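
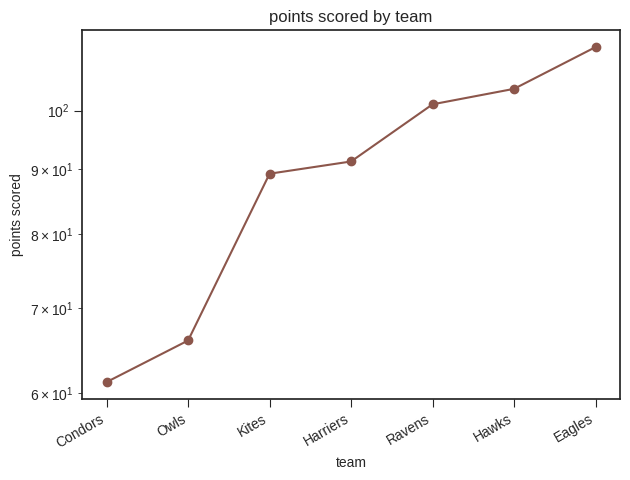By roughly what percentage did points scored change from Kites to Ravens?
≈ +11.1%

Kites ≈ 90, Ravens ≈ 100; (100 − 90) / 90 ≈ +11.1%.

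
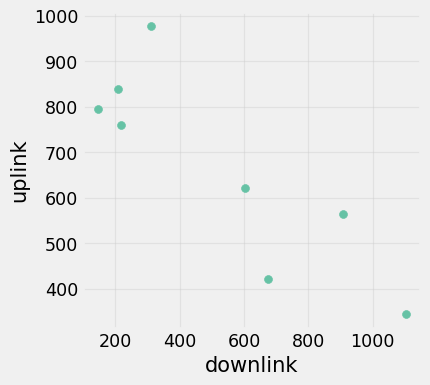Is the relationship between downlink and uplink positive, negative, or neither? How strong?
negative, strong

Points are negatively correlated; strong (|r| ≈ 0.9).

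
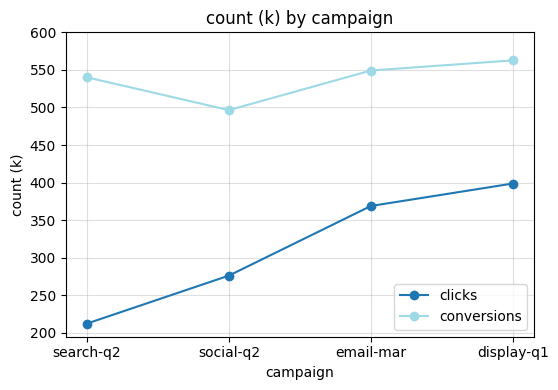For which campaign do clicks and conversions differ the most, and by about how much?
search-q2, ≈ 350 k

search-q2: clicks ≈ 200, conversions ≈ 550 → gap ≈ 350. Next-largest (social-q2) is only ≈ 200.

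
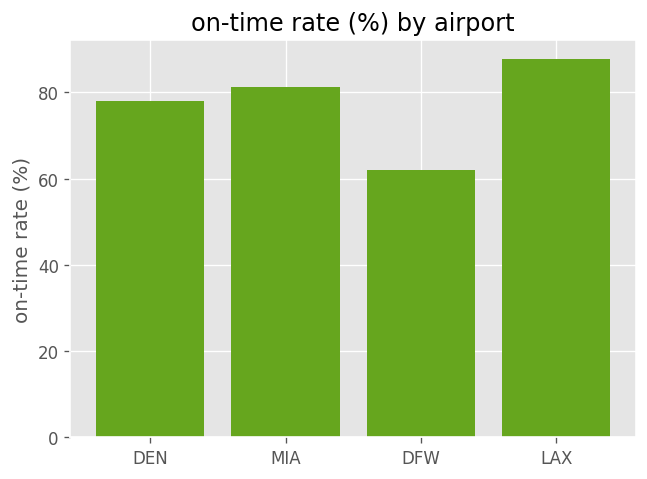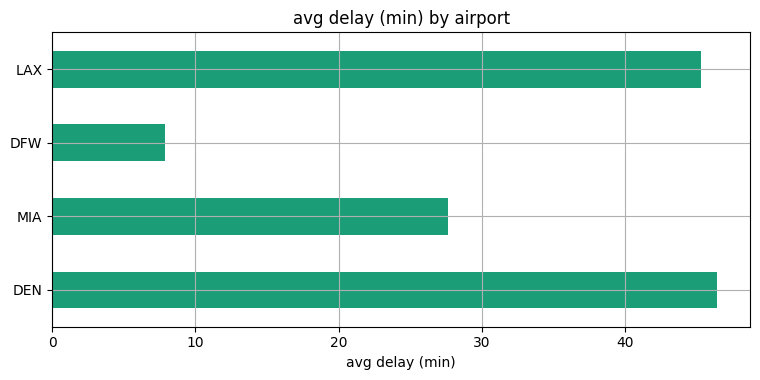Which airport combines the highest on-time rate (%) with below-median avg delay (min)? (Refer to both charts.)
Chart 2 median avg delay (min) ≈ 35; below-median airports: MIA, DFW. Among those, MIA has the highest on-time rate (%) (≈ 80).

MIA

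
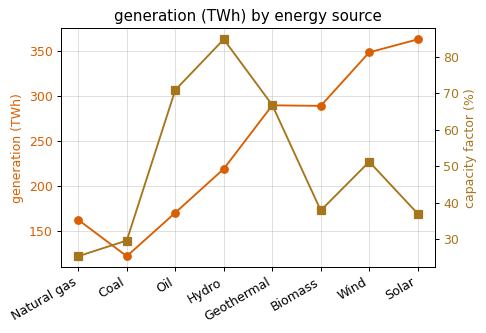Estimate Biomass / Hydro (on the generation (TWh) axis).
≈ 1.33×

Biomass ≈ 300, Hydro ≈ 225; 300/225 ≈ 1.33.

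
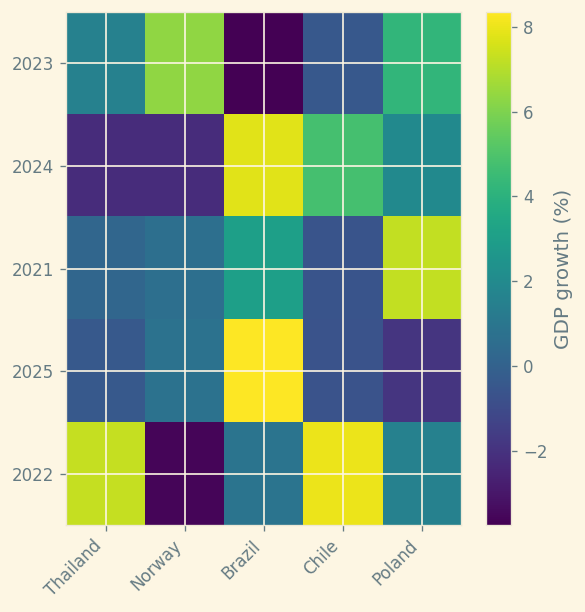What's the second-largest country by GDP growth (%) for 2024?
Top 3 for 2024: Brazil ≈ 8, Chile ≈ 4, Poland ≈ 2.

Chile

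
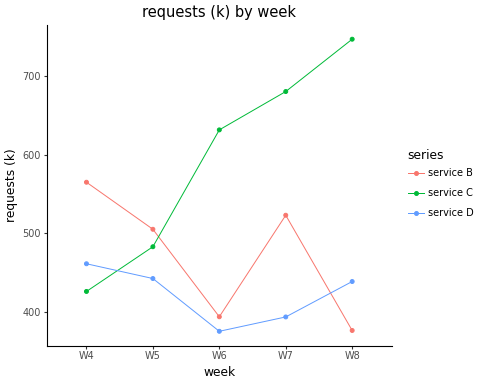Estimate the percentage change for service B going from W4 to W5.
W4 ≈ 550, W5 ≈ 500; (500 − 550) / 550 ≈ -9.1%.

≈ -9.1%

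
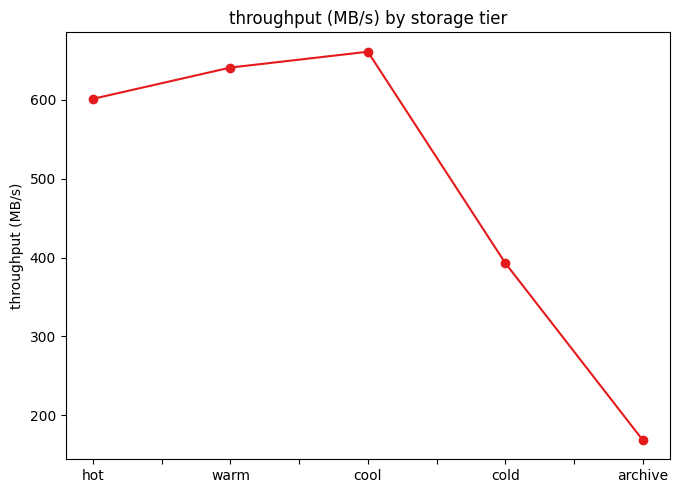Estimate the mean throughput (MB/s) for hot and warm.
(600 + 650) / 2 ≈ 625.

≈ 625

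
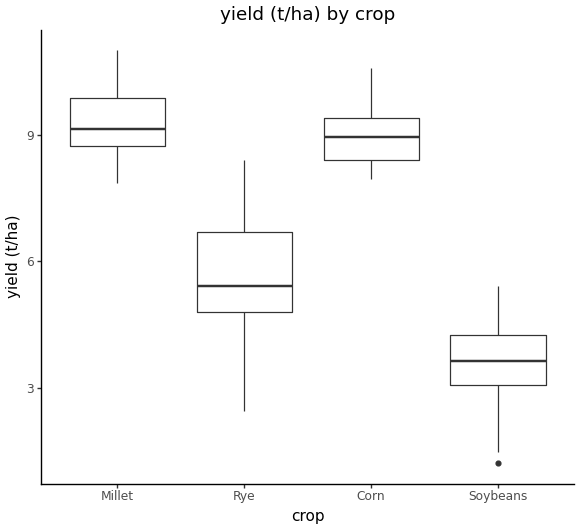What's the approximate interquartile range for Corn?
Q3 ≈ 9.5, Q1 ≈ 8.5; IQR ≈ 1.0.

≈ 1.0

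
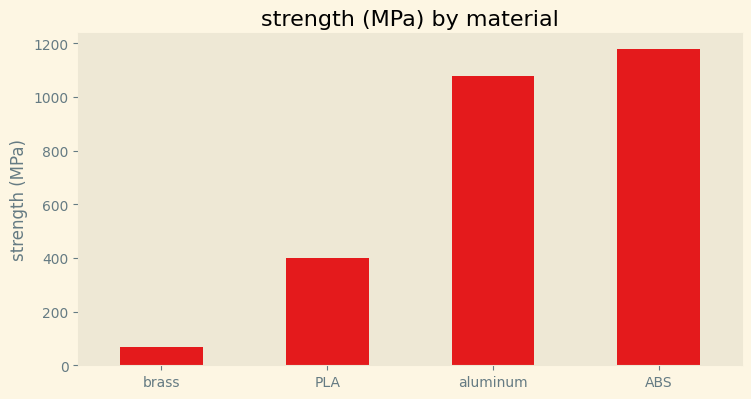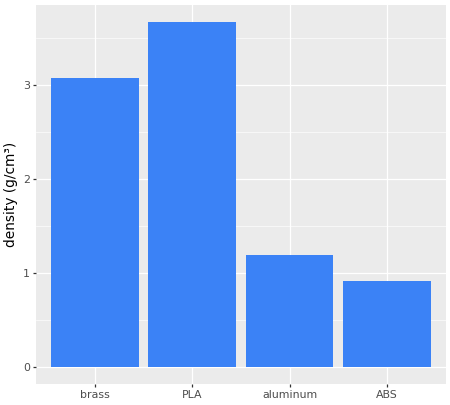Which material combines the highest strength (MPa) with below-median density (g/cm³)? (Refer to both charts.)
Chart 2 median density (g/cm³) ≈ 2; below-median materials: aluminum, ABS. Among those, ABS has the highest strength (MPa) (≈ 1200).

ABS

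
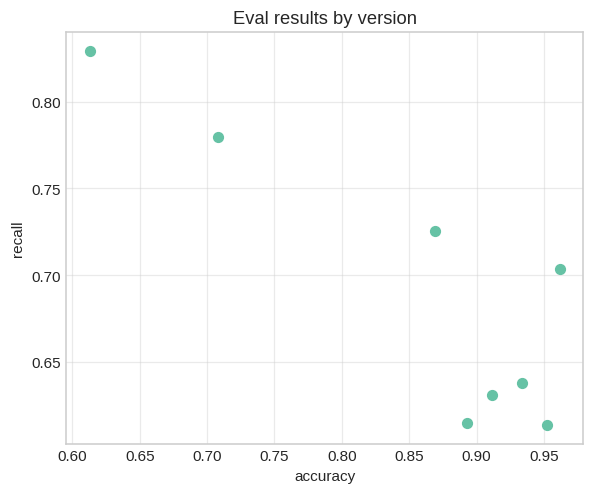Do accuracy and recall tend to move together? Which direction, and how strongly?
Points are negatively correlated; strong (|r| ≈ 0.9).

negative, strong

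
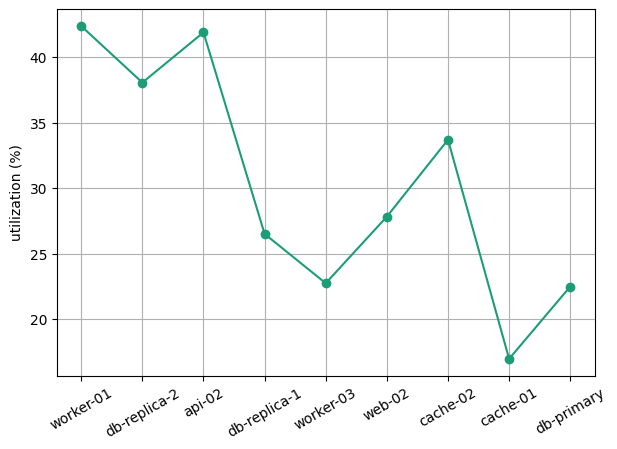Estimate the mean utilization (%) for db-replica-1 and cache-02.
(25 + 35) / 2 ≈ 30.

≈ 30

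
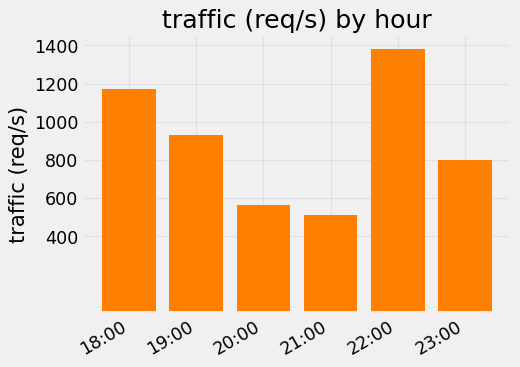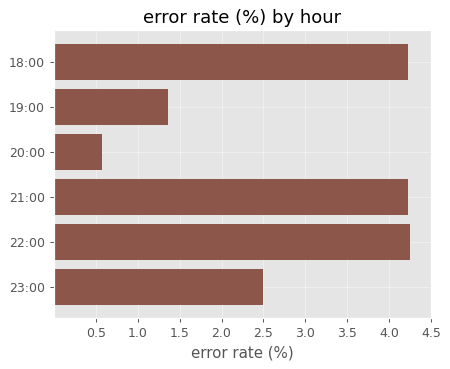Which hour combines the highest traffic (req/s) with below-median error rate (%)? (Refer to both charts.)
Chart 2 median error rate (%) ≈ 3.5; below-median hours: 19:00, 20:00, 23:00. Among those, 19:00 has the highest traffic (req/s) (≈ 1000).

19:00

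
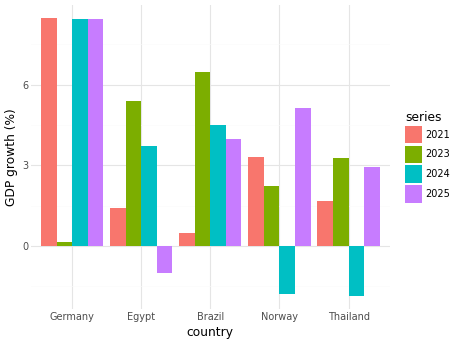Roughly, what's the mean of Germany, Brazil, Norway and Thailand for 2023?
(0 + 6 + 2 + 3) / 4 ≈ 3.

≈ 3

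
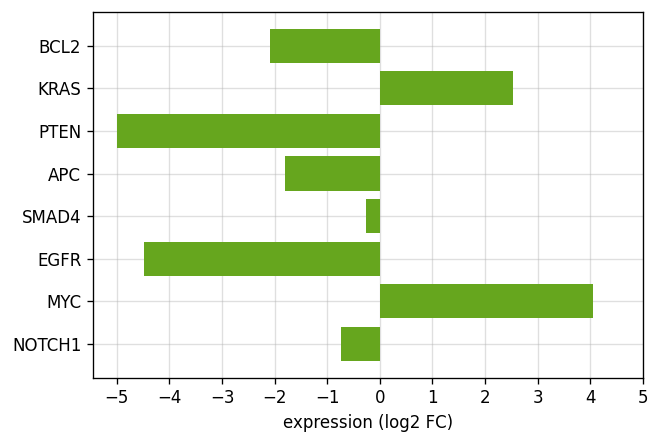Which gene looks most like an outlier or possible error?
MYC

MYC ≈ 4; the rest sit between ≈ -5 and ≈ 3.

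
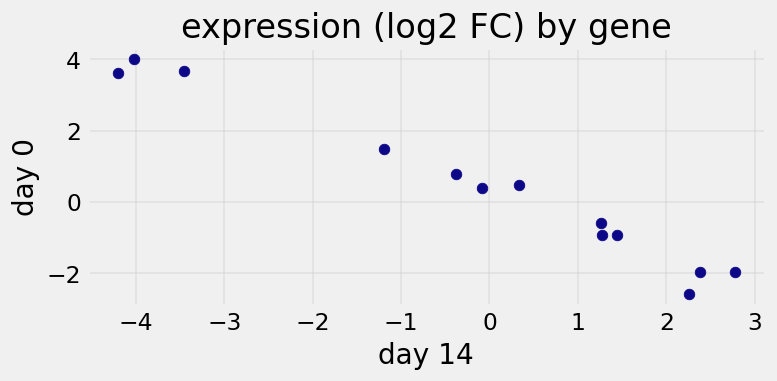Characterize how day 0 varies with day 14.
negative, strong

Points are negatively correlated; strong (|r| ≈ 1.0).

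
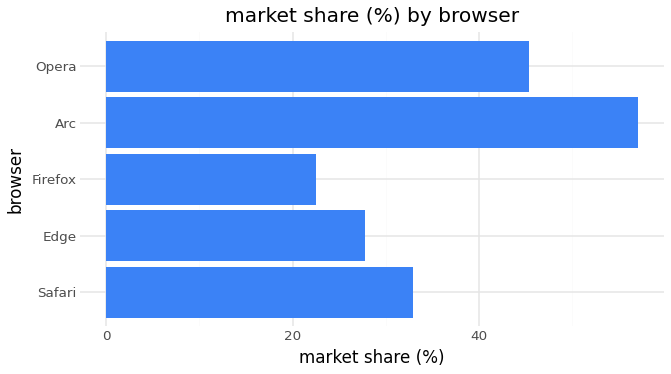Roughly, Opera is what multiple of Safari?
≈ 1.29×

Opera ≈ 45, Safari ≈ 35; 45/35 ≈ 1.29.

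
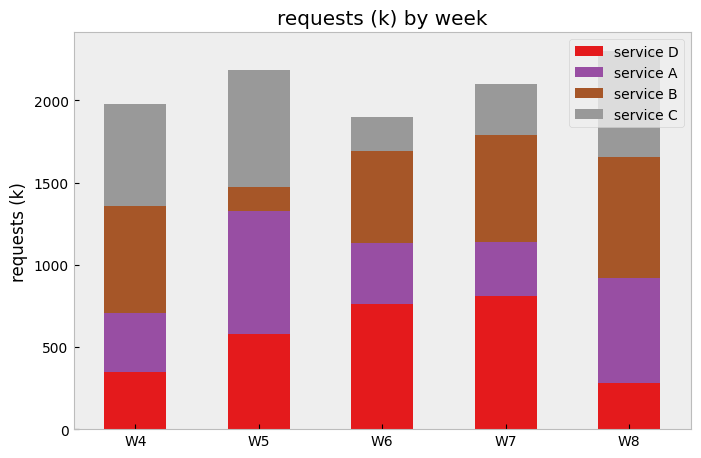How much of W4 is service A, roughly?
service A top ≈ 800, bottom ≈ 400; segment ≈ 400.

≈ 400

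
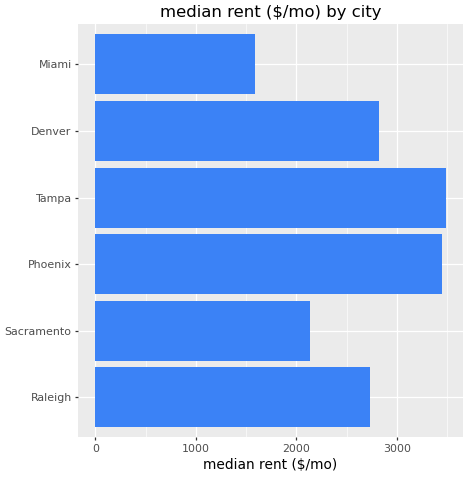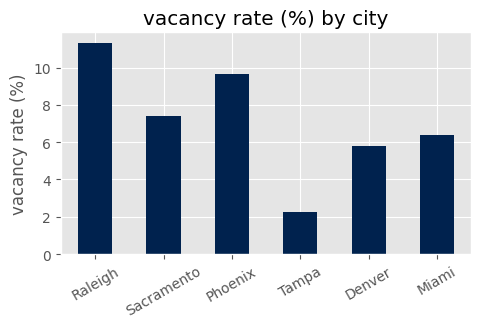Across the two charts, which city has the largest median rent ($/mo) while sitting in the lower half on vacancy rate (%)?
Chart 2 median vacancy rate (%) ≈ 6; below-median cities: Tampa, Denver, Miami. Among those, Tampa has the highest median rent ($/mo) (≈ 3500).

Tampa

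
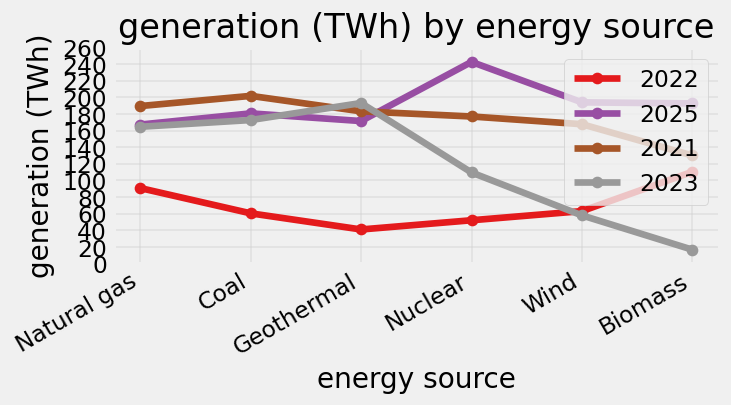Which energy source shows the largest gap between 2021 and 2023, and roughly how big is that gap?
Biomass, ≈ 120 TWh

Biomass: 2021 ≈ 140, 2023 ≈ 20 → gap ≈ 120. Next-largest (Wind) is only ≈ 100.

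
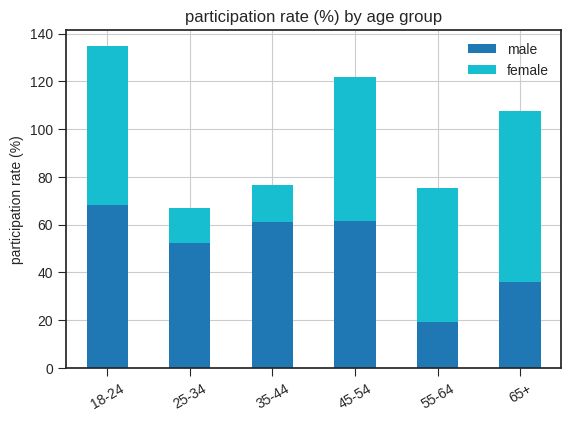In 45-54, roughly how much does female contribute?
≈ 60

female top ≈ 120, bottom ≈ 60; segment ≈ 60.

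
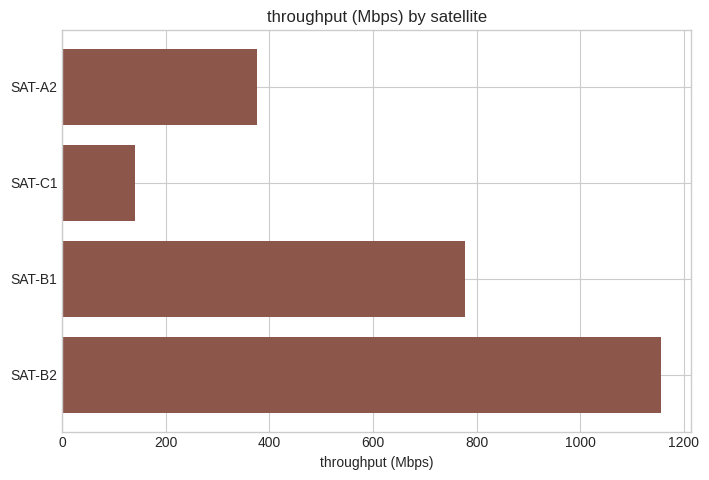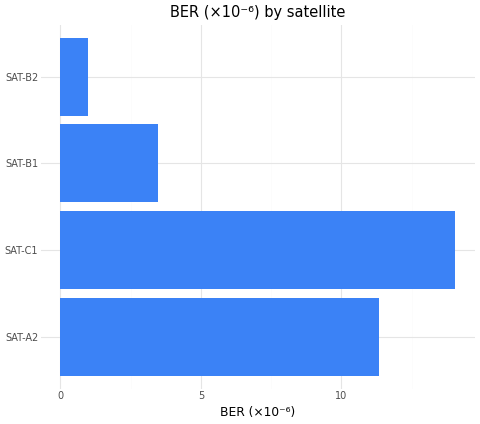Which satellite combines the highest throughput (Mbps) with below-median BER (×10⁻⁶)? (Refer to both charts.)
SAT-B2

Chart 2 median BER (×10⁻⁶) ≈ 8; below-median satellites: SAT-B1, SAT-B2. Among those, SAT-B2 has the highest throughput (Mbps) (≈ 1200).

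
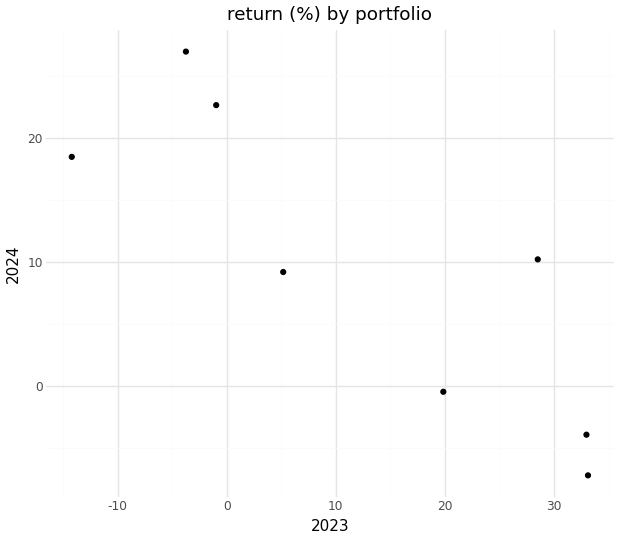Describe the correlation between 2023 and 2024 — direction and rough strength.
Points are negatively correlated; strong (|r| ≈ 0.8).

negative, strong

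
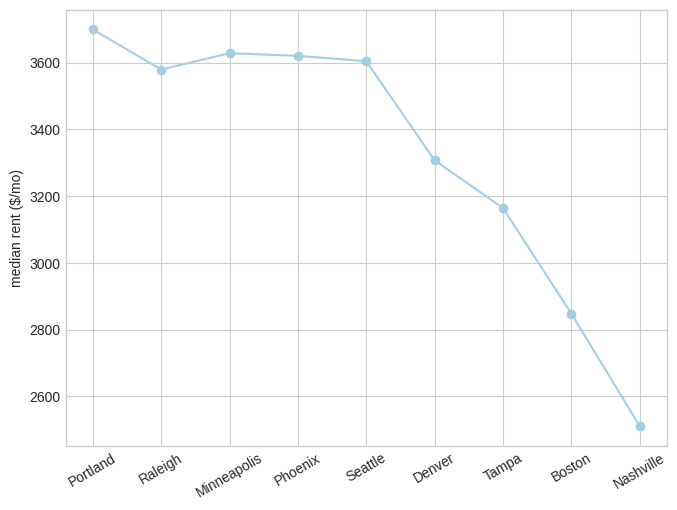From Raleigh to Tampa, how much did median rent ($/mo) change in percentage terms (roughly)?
≈ -11.1%

Raleigh ≈ 3600, Tampa ≈ 3200; (3200 − 3600) / 3600 ≈ -11.1%.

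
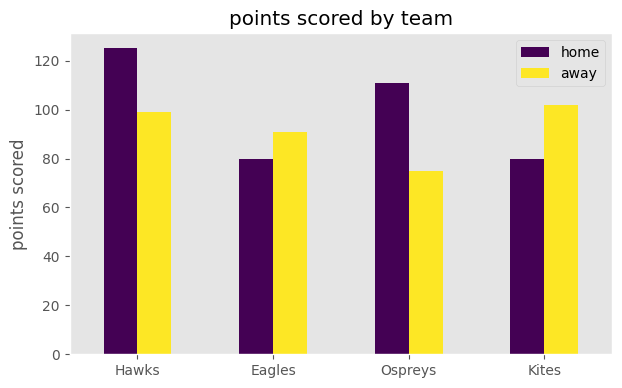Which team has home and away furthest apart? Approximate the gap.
Ospreys: home ≈ 120, away ≈ 80 → gap ≈ 40. Next-largest (Hawks) is only ≈ 20.

Ospreys, ≈ 40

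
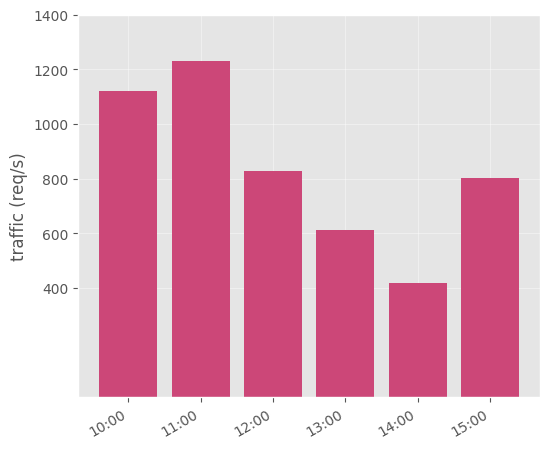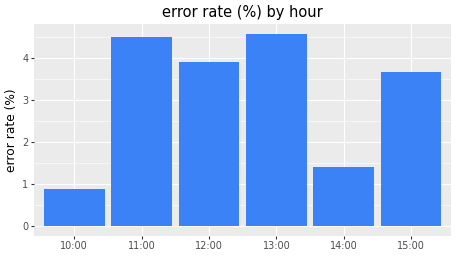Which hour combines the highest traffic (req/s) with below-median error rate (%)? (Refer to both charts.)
10:00

Chart 2 median error rate (%) ≈ 4; below-median hours: 10:00, 14:00, 15:00. Among those, 10:00 has the highest traffic (req/s) (≈ 1200).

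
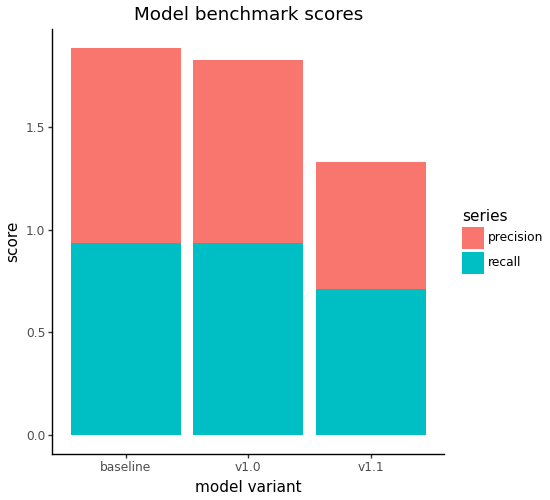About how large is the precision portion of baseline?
≈ 0.8

precision top ≈ 1.8, bottom ≈ 1.0; segment ≈ 0.8.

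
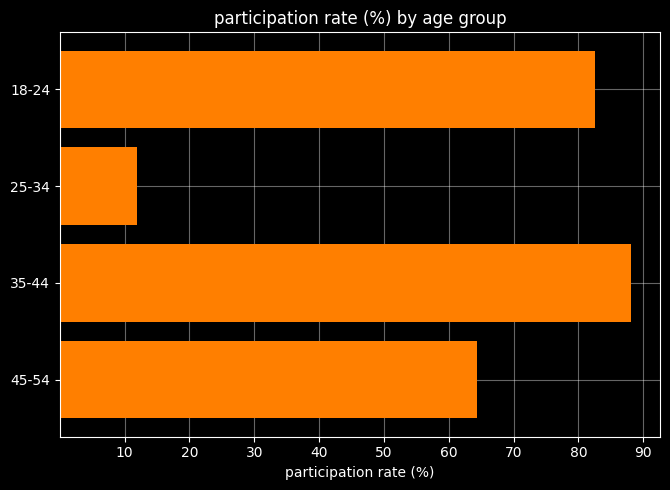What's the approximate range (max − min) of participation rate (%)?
Max 35-44 ≈ 90, min 25-34 ≈ 10; range ≈ 80.

≈ 80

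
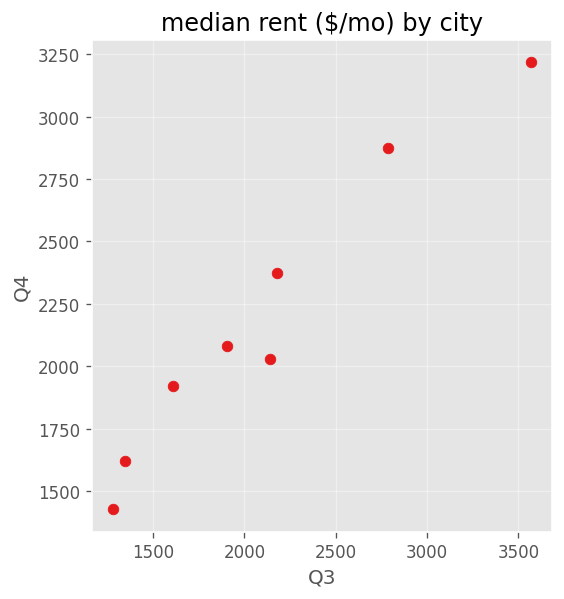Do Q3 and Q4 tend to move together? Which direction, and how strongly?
positive, strong

Points are positively correlated; strong (|r| ≈ 1.0).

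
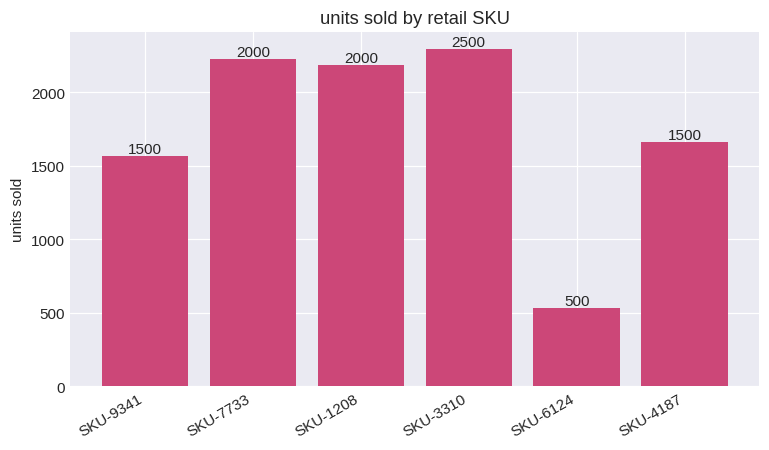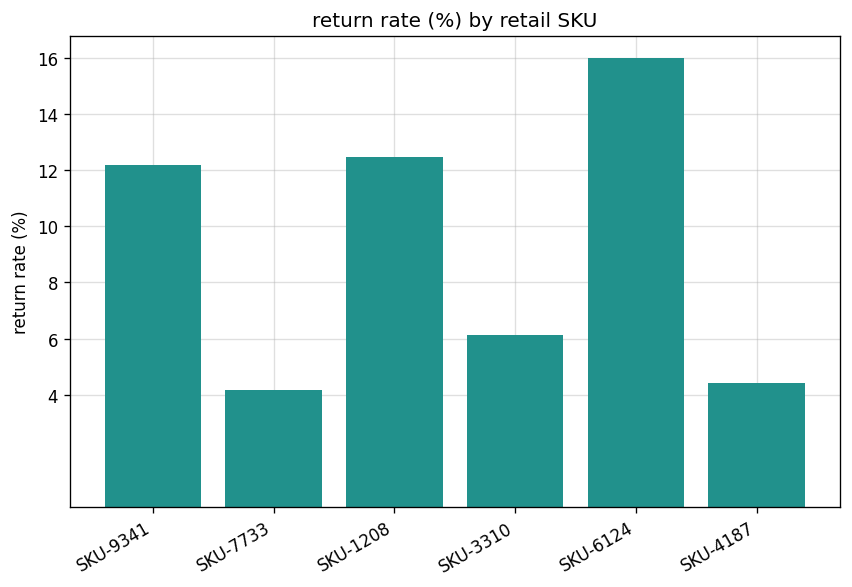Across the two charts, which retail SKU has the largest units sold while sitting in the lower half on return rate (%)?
SKU-3310

Chart 2 median return rate (%) ≈ 10; below-median retail SKUs: SKU-7733, SKU-3310, SKU-4187. Among those, SKU-3310 has the highest units sold (≈ 2500).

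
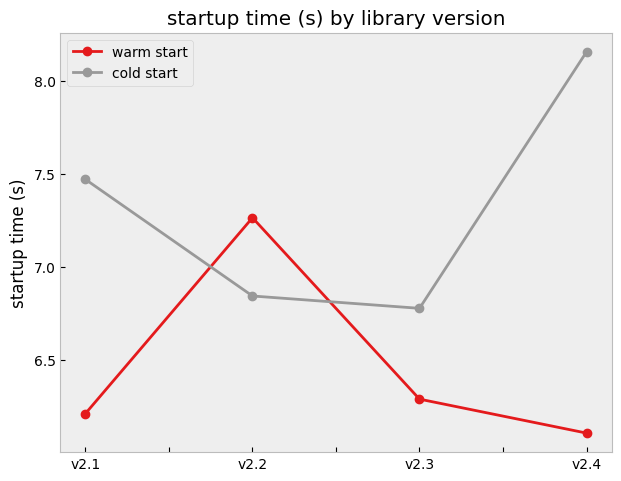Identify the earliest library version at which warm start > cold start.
v2.1: warm start ≈ 6.2 vs cold start ≈ 7.4 (not yet); v2.2: warm start ≈ 7.2 vs cold start ≈ 6.8 (first crossover).

v2.2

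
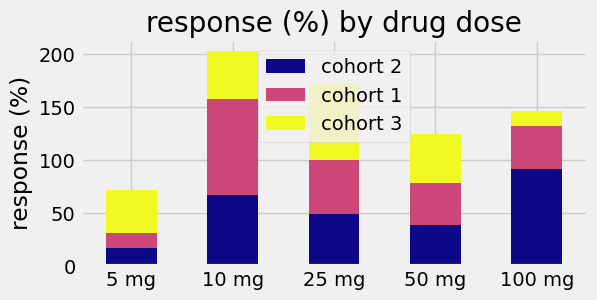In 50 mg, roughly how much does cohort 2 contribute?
cohort 2 top ≈ 40, bottom ≈ 0; segment ≈ 40.

≈ 40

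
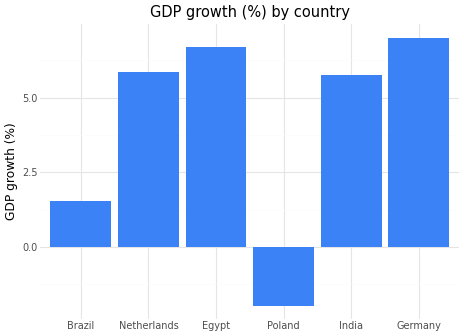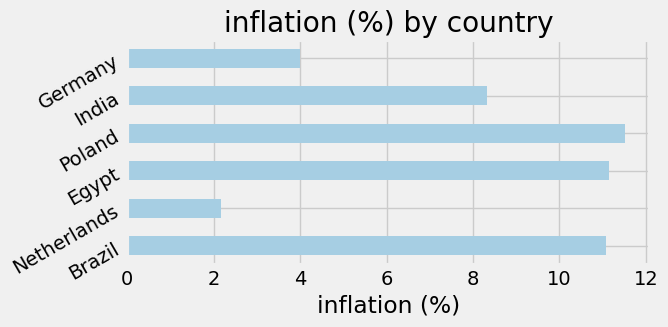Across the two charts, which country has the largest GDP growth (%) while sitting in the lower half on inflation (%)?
Germany

Chart 2 median inflation (%) ≈ 10; below-median countries: Netherlands, India, Germany. Among those, Germany has the highest GDP growth (%) (≈ 7).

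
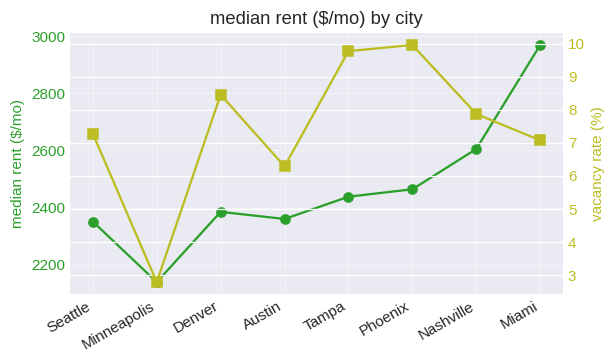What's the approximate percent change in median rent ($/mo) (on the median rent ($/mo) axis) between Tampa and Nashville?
≈ +8.3%

Tampa ≈ 2400, Nashville ≈ 2600; (2600 − 2400) / 2400 ≈ +8.3%.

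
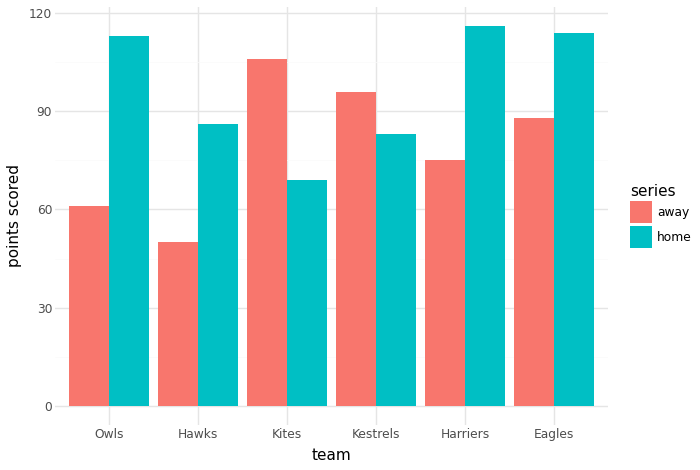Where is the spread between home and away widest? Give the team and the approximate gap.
Owls: home ≈ 110, away ≈ 60 → gap ≈ 50. Next-largest (Harriers) is only ≈ 40.

Owls, ≈ 50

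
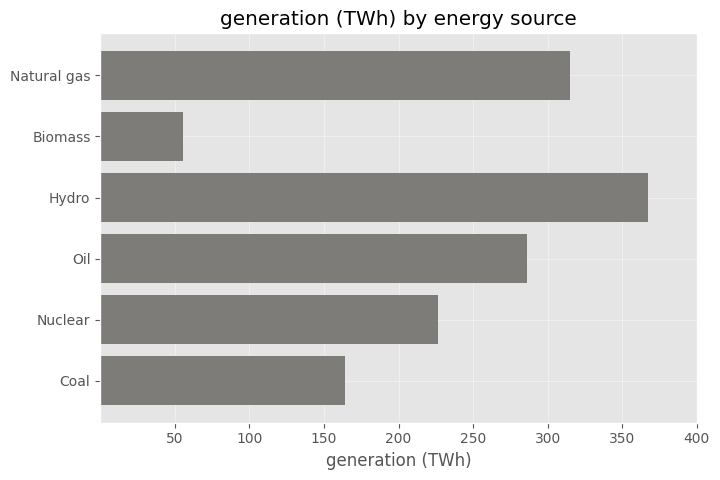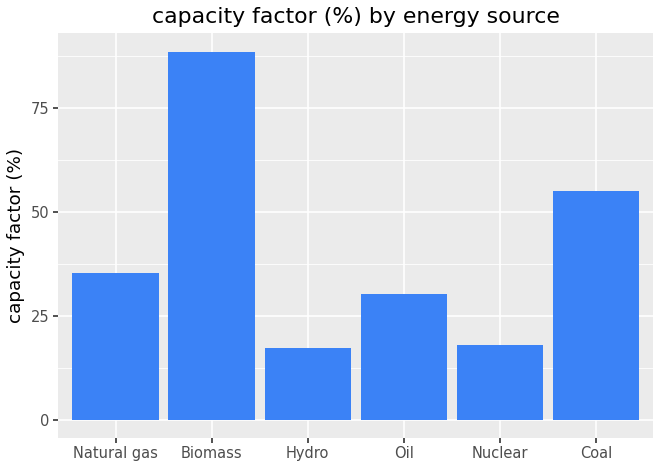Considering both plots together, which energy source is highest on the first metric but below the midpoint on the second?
Hydro

Chart 2 median capacity factor (%) ≈ 30; below-median energy sources: Hydro, Oil, Nuclear. Among those, Hydro has the highest generation (TWh) (≈ 350).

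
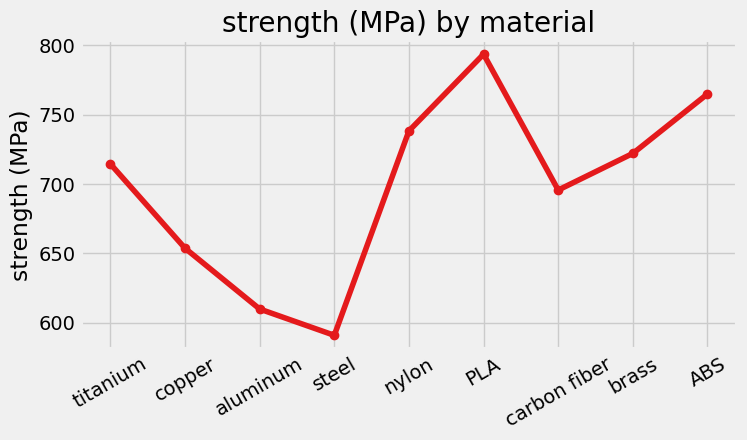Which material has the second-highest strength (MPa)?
ABS

Top 3: PLA ≈ 800, ABS ≈ 760, nylon ≈ 740.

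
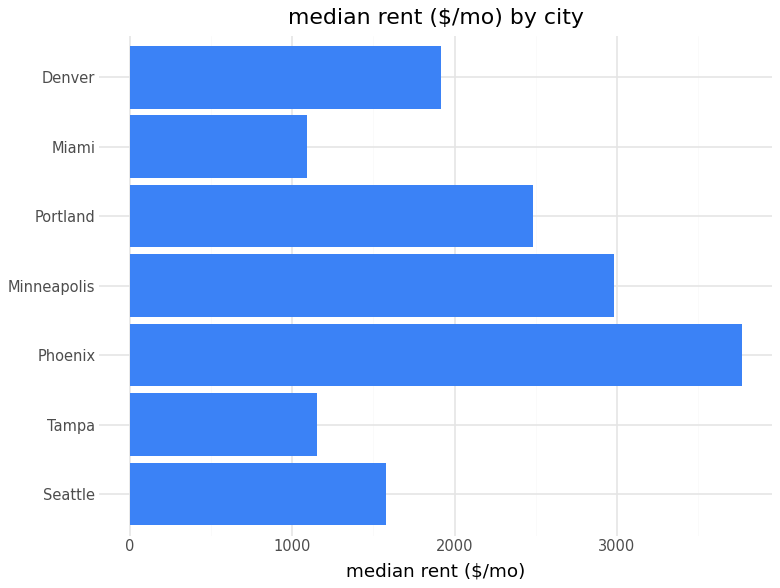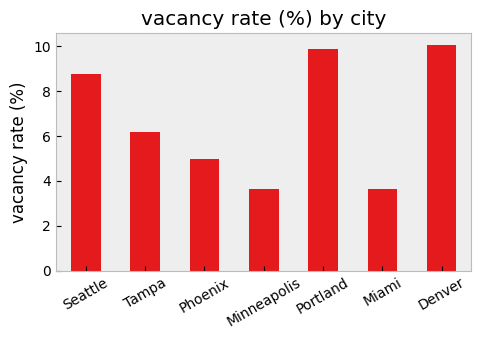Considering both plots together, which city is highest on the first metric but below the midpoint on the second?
Chart 2 median vacancy rate (%) ≈ 6; below-median cities: Phoenix, Minneapolis, Miami. Among those, Phoenix has the highest median rent ($/mo) (≈ 4000).

Phoenix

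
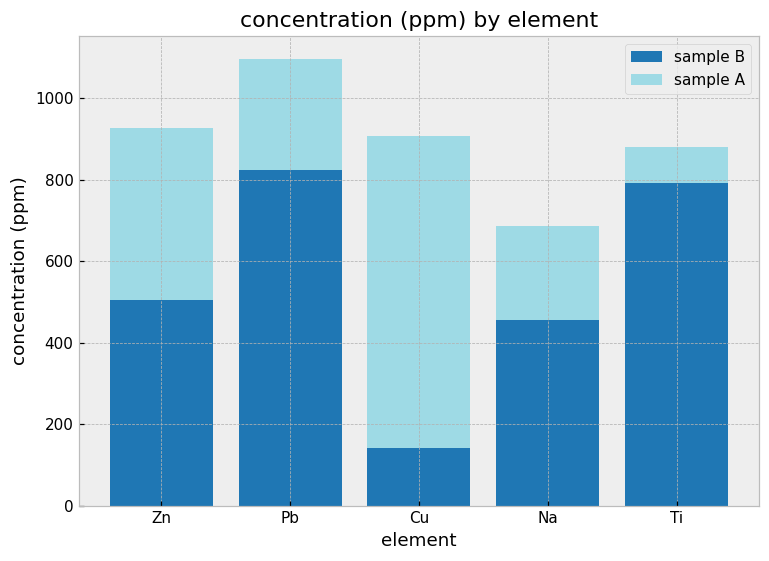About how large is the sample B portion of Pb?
sample B top ≈ 800, bottom ≈ 0; segment ≈ 800.

≈ 800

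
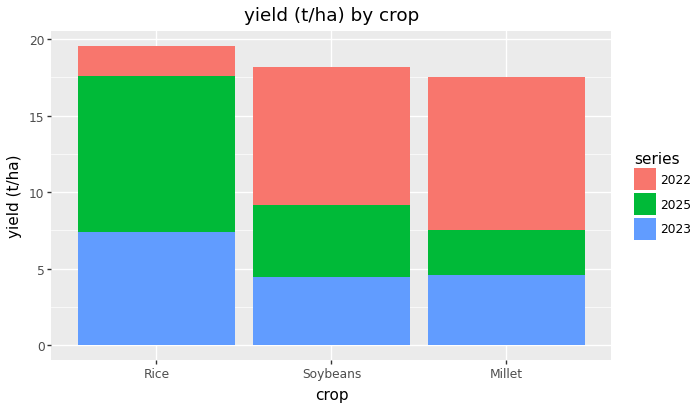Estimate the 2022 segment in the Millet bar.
≈ 10

2022 top ≈ 18, bottom ≈ 8; segment ≈ 10.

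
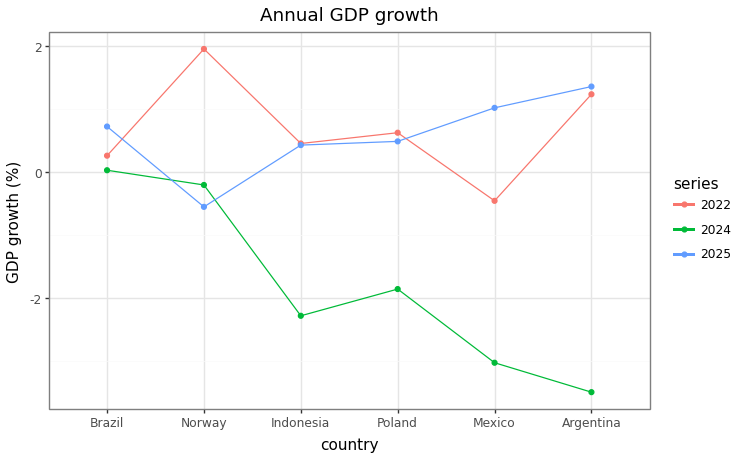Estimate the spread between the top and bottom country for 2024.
≈ 3.5

Max Brazil ≈ 0.0, min Argentina ≈ -3.5; range ≈ 3.5.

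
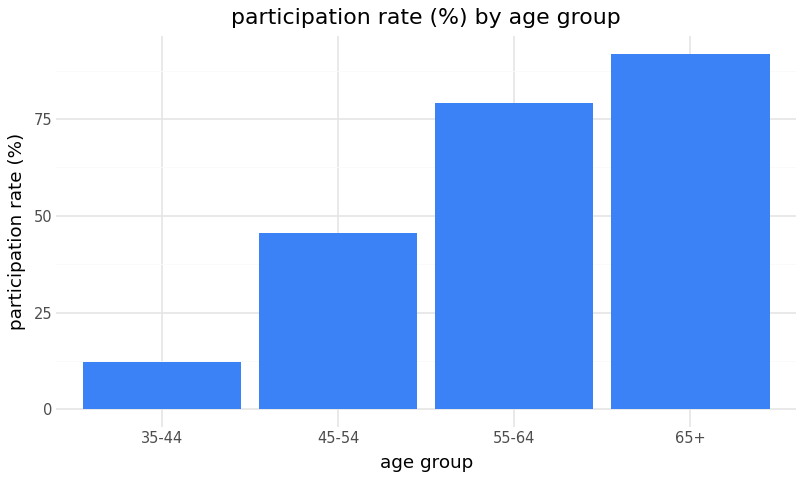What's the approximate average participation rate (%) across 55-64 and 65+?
(80 + 90) / 2 ≈ 85.

≈ 85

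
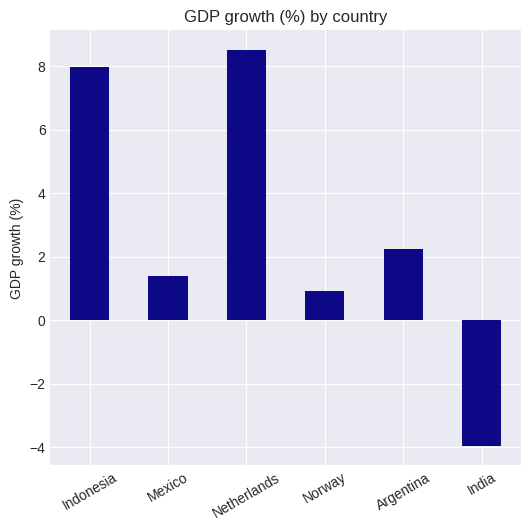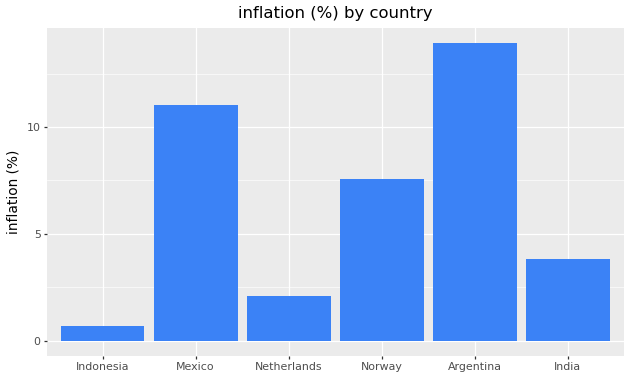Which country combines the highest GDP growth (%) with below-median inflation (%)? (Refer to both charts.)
Chart 2 median inflation (%) ≈ 6; below-median countries: Indonesia, Netherlands, India. Among those, Netherlands has the highest GDP growth (%) (≈ 9).

Netherlands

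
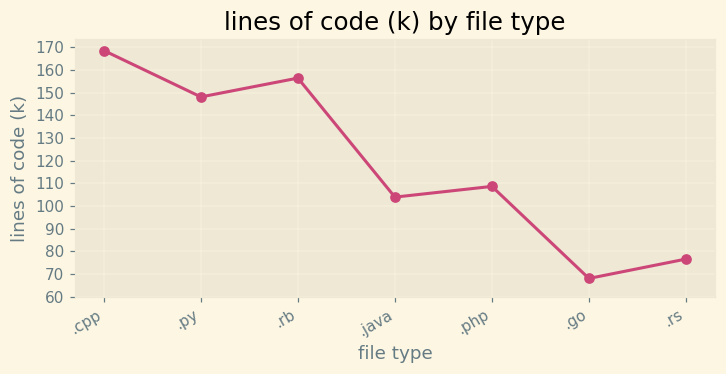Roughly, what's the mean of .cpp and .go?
≈ 120

(170 + 70) / 2 ≈ 120.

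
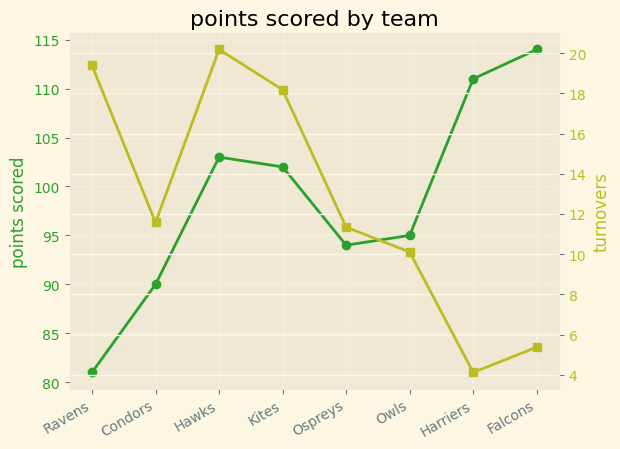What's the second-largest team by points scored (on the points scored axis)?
Top 3 (on the points scored axis): Falcons ≈ 115, Harriers ≈ 110, Hawks ≈ 105.

Harriers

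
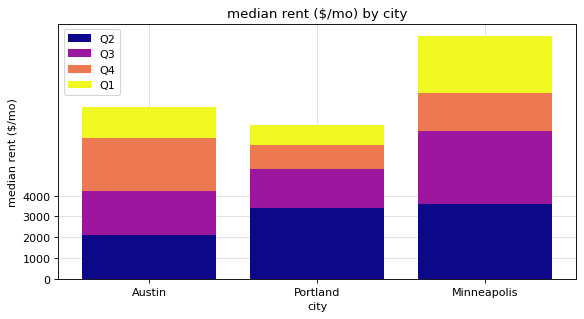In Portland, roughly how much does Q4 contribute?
≈ 1000

Q4 top ≈ 6000, bottom ≈ 5000; segment ≈ 1000.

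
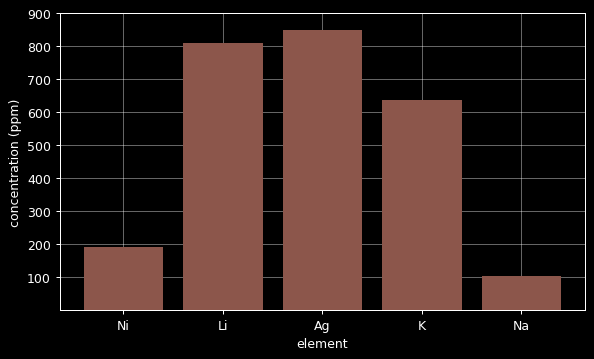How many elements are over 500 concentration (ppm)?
3

Above 500: Li, Ag, K.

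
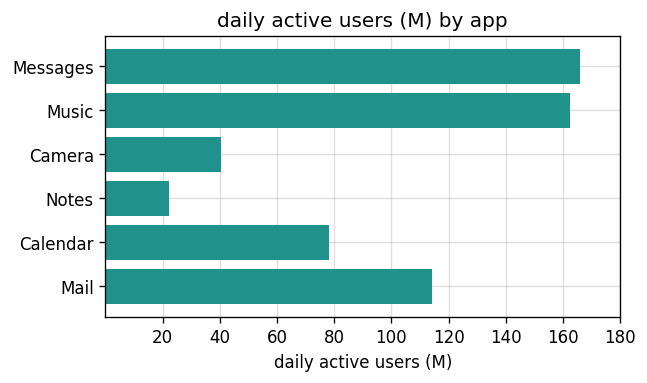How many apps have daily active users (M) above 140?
Above 140: Messages, Music.

2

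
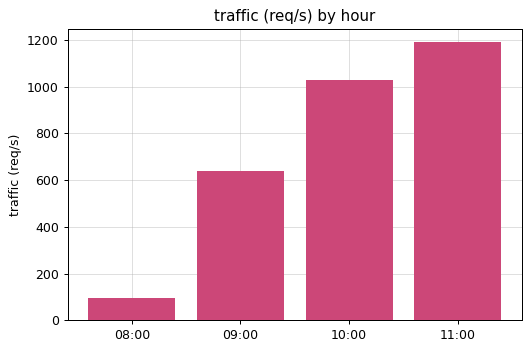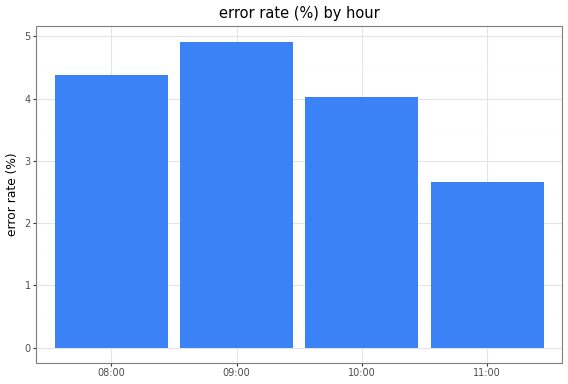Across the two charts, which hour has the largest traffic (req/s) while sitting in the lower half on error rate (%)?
11:00

Chart 2 median error rate (%) ≈ 4; below-median hours: 10:00, 11:00. Among those, 11:00 has the highest traffic (req/s) (≈ 1200).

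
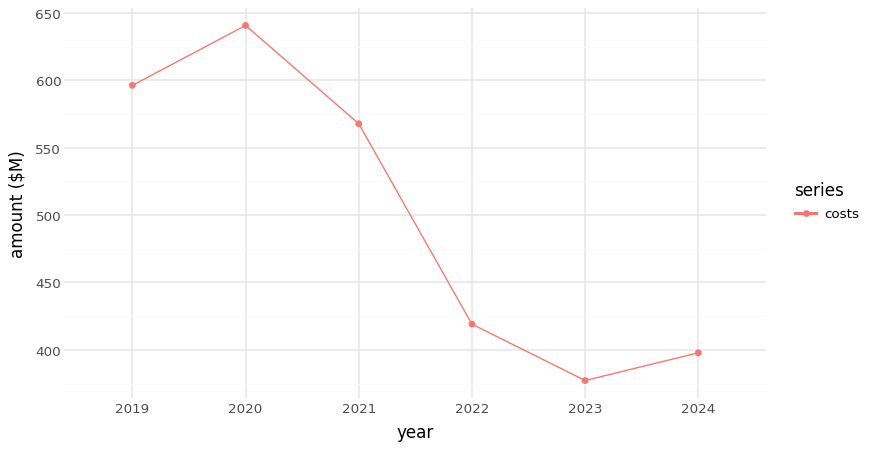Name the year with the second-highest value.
2019

Top 3: 2020 ≈ 650, 2019 ≈ 600, 2021 ≈ 575.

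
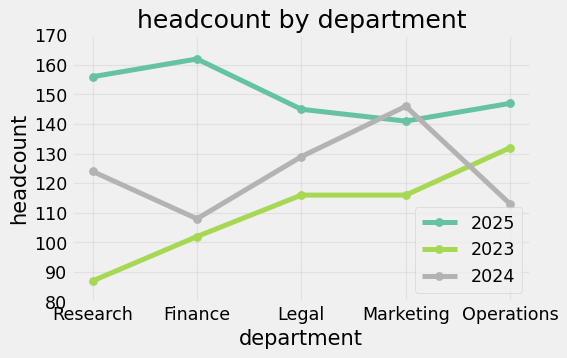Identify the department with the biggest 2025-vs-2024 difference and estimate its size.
Finance, ≈ 50

Finance: 2025 ≈ 160, 2024 ≈ 110 → gap ≈ 50. Next-largest (Operations) is only ≈ 40.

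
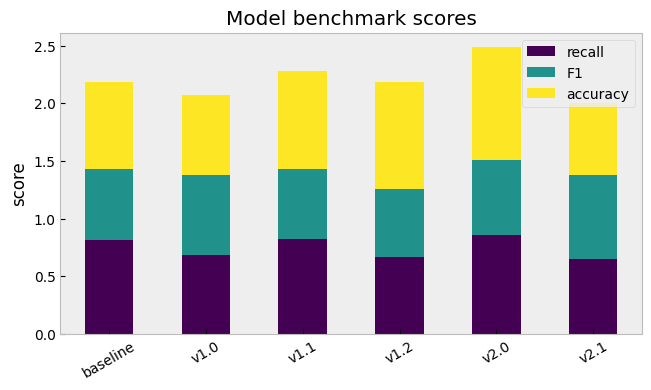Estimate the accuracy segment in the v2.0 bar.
accuracy top ≈ 2.5, bottom ≈ 1.5; segment ≈ 1.0.

≈ 1.0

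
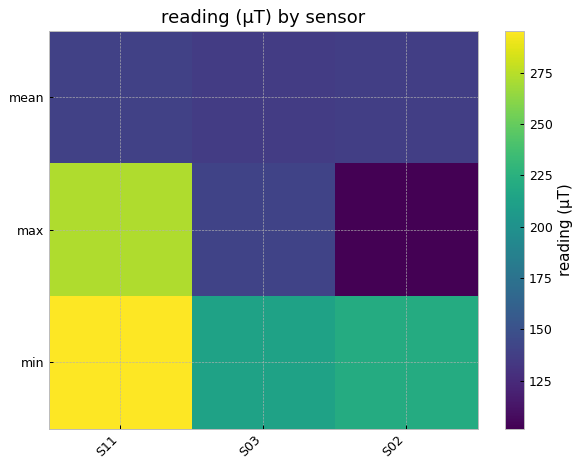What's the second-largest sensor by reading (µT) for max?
Top 3 for max: S11 ≈ 280, S03 ≈ 140, S02 ≈ 100.

S03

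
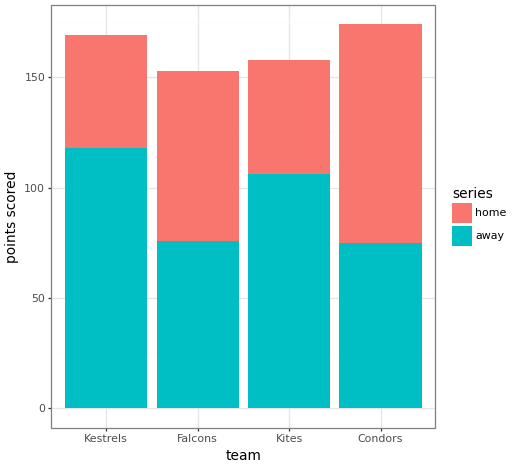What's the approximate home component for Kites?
home top ≈ 160, bottom ≈ 100; segment ≈ 60.

≈ 60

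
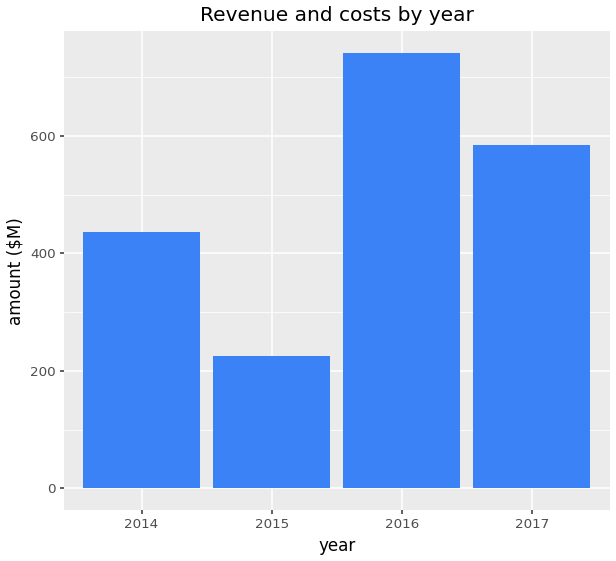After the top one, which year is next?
2017

Top 3: 2016 ≈ 700, 2017 ≈ 600, 2014 ≈ 400.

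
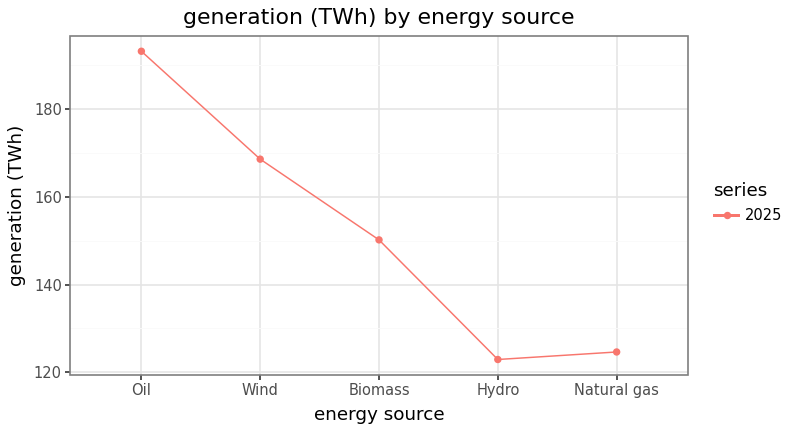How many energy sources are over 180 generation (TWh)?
1

Above 180: Oil.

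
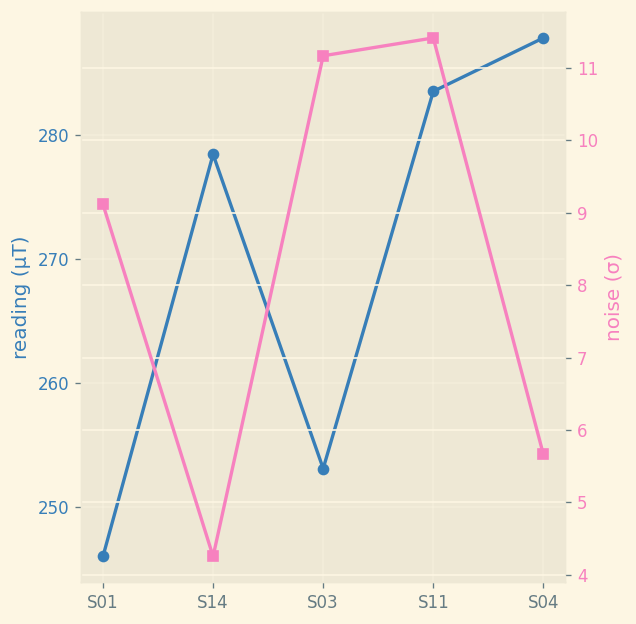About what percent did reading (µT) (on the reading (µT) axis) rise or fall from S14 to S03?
≈ -8.9%

S14 ≈ 280, S03 ≈ 255; (255 − 280) / 280 ≈ -8.9%.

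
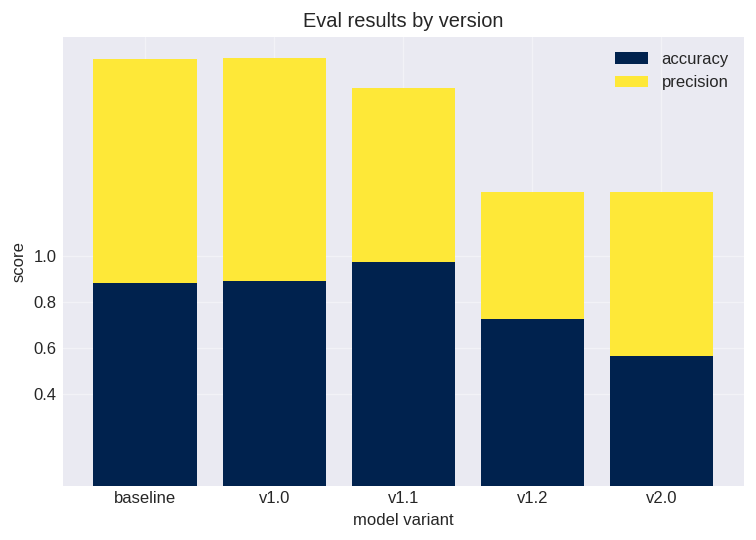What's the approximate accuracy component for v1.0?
≈ 0.8

accuracy top ≈ 0.8, bottom ≈ 0.0; segment ≈ 0.8.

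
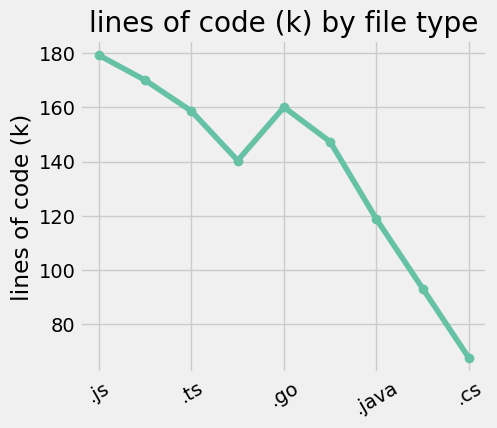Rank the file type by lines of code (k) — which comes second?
Top 3: .js ≈ 180, .cpp ≈ 170, .go ≈ 160.

.cpp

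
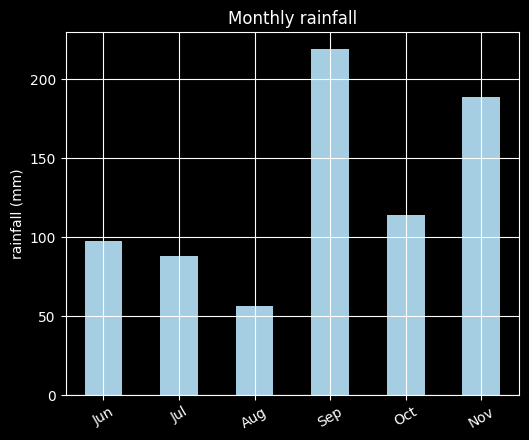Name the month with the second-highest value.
Nov

Top 3: Sep ≈ 220, Nov ≈ 180, Oct ≈ 120.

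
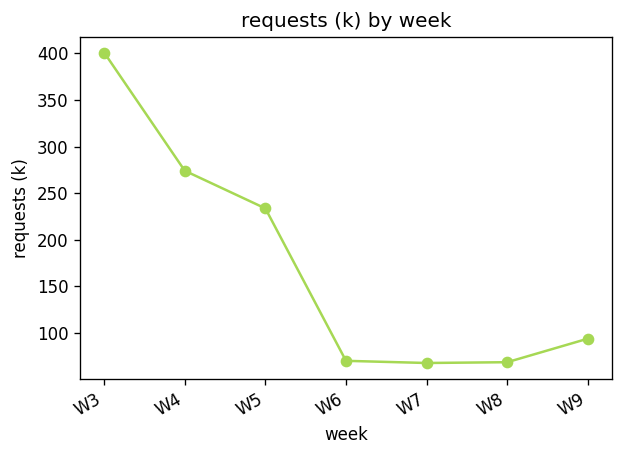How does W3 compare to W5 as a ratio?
W3 ≈ 400, W5 ≈ 250; 400/250 ≈ 1.6.

≈ 1.6×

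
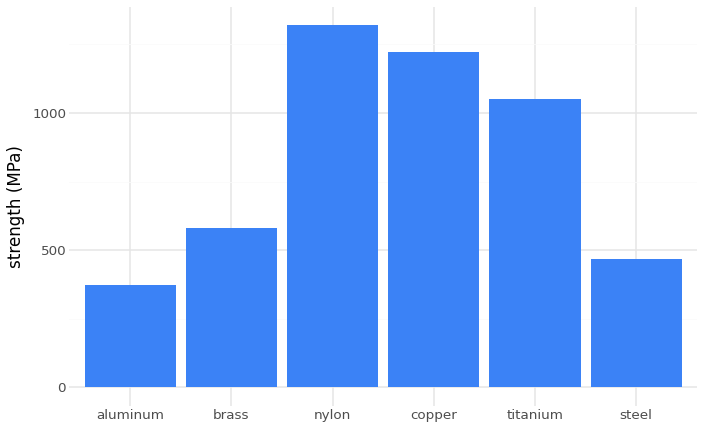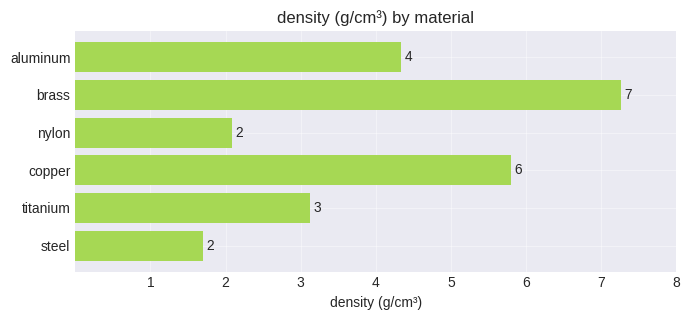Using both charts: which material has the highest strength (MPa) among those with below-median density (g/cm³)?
Chart 2 median density (g/cm³) ≈ 4; below-median materials: nylon, titanium, steel. Among those, nylon has the highest strength (MPa) (≈ 1400).

nylon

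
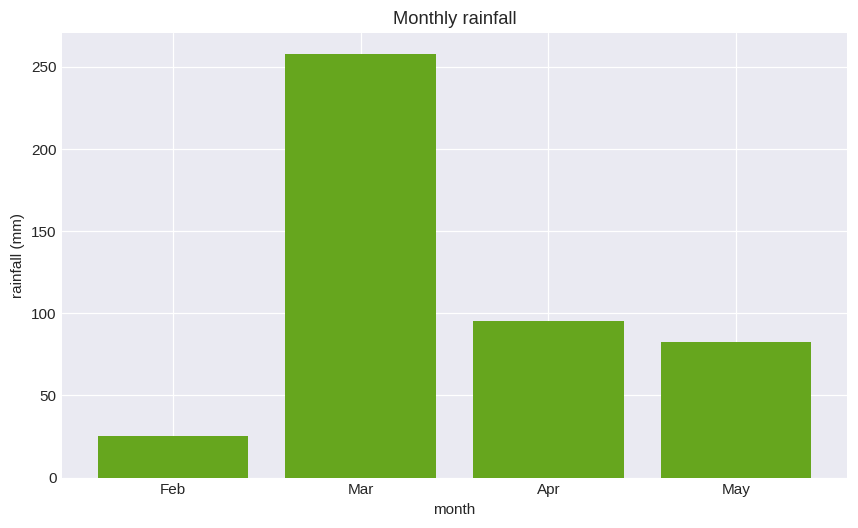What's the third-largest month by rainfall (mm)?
May

Top 4: Mar ≈ 250, Apr ≈ 100, May ≈ 75, Feb ≈ 25.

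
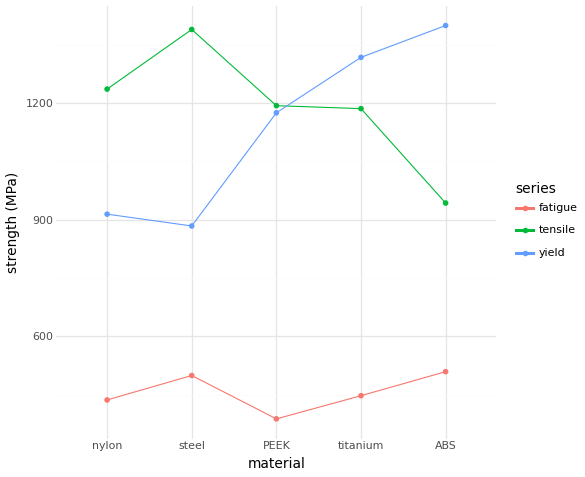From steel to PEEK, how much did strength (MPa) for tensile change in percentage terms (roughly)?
steel ≈ 1400, PEEK ≈ 1200; (1200 − 1400) / 1400 ≈ -14.3%.

≈ -14.3%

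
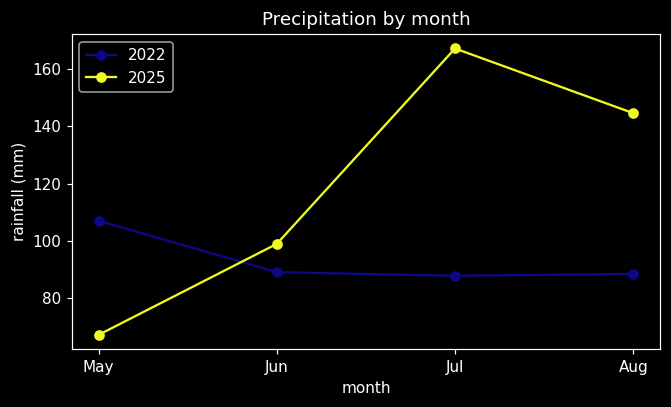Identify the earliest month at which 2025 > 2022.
Jun

May: 2025 ≈ 70 vs 2022 ≈ 110 (not yet); Jun: 2025 ≈ 100 vs 2022 ≈ 90 (first crossover).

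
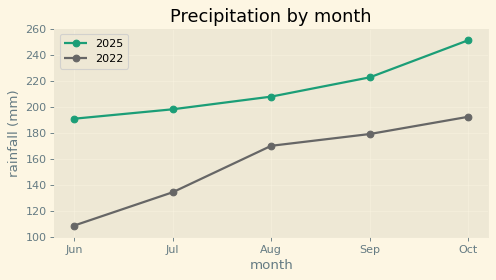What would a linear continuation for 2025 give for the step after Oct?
Last three: 200, 220, 260 → slope ≈ 30/step → next ≈ 290.

≈ 290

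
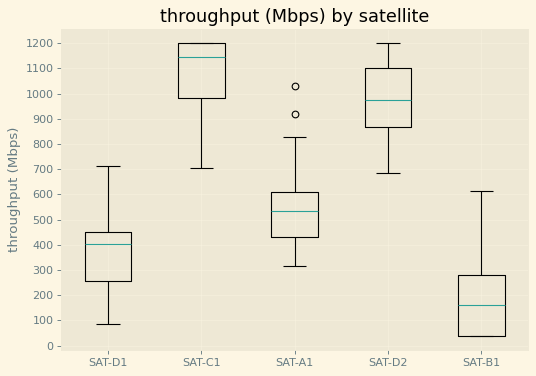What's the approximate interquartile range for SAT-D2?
Q3 ≈ 1100, Q1 ≈ 900; IQR ≈ 200.

≈ 200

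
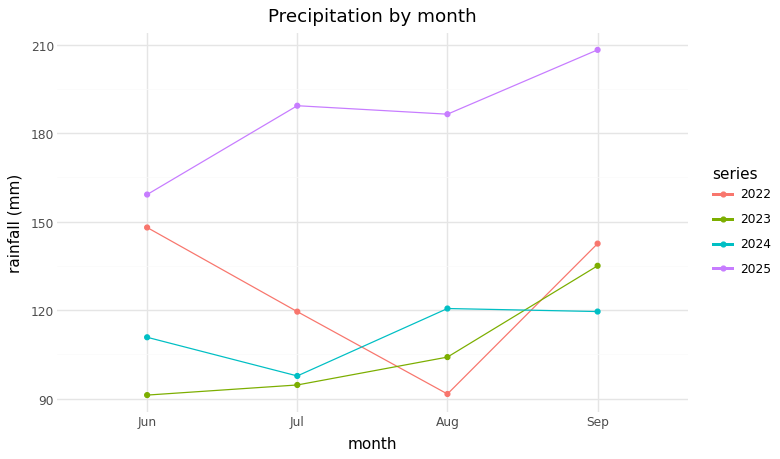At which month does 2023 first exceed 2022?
Jul: 2023 ≈ 90 vs 2022 ≈ 120 (not yet); Aug: 2023 ≈ 100 vs 2022 ≈ 90 (first crossover).

Aug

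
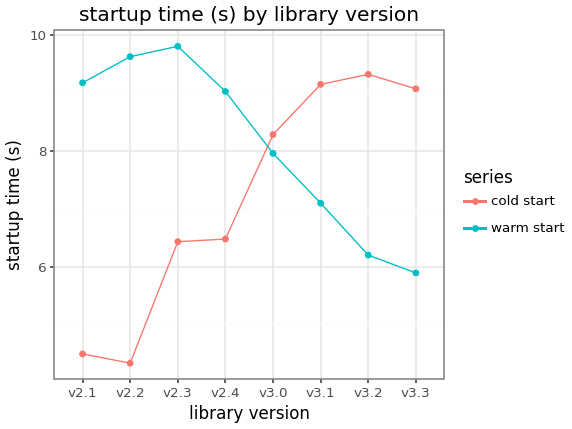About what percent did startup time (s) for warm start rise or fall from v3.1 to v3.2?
≈ -14.3%

v3.1 ≈ 7.0, v3.2 ≈ 6.0; (6.0 − 7.0) / 7.0 ≈ -14.3%.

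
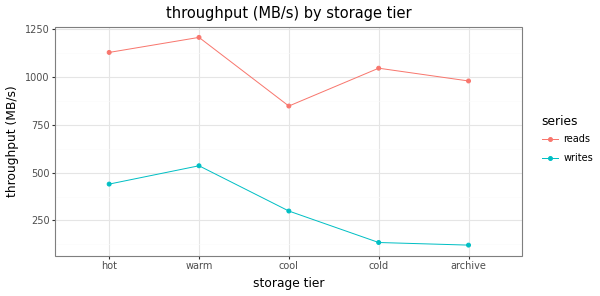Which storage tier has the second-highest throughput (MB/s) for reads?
hot

Top 3 for reads: warm ≈ 1200, hot ≈ 1100, cold ≈ 1000.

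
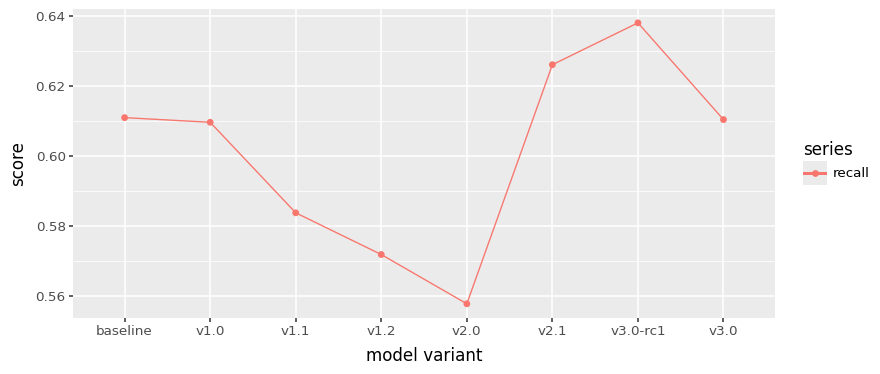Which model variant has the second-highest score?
Top 3: v3.0-rc1 ≈ 0.64, v2.1 ≈ 0.63, baseline ≈ 0.61.

v2.1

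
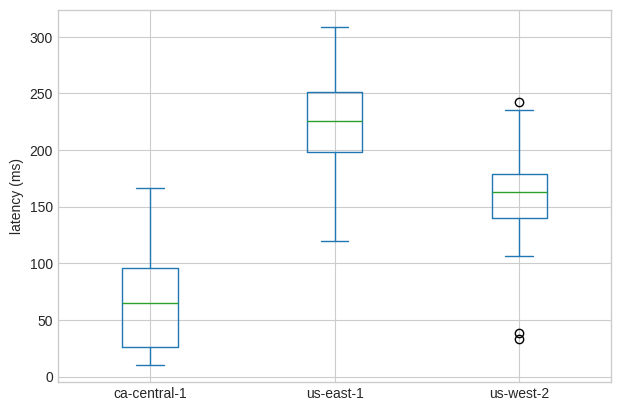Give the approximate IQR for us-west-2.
Q3 ≈ 180, Q1 ≈ 140; IQR ≈ 40.

≈ 40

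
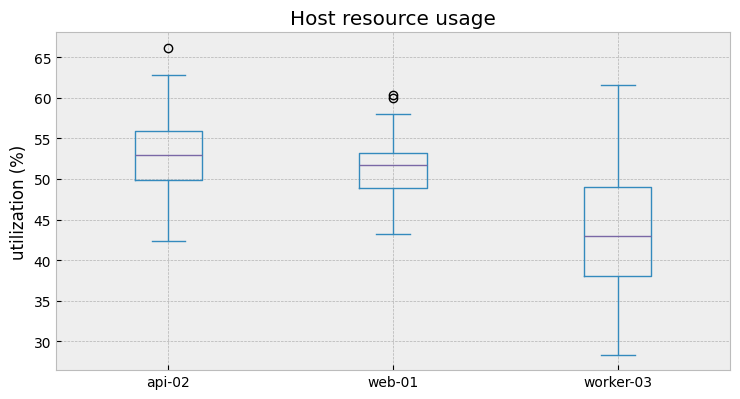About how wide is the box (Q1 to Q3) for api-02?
Q3 ≈ 56, Q1 ≈ 50; IQR ≈ 6.

≈ 6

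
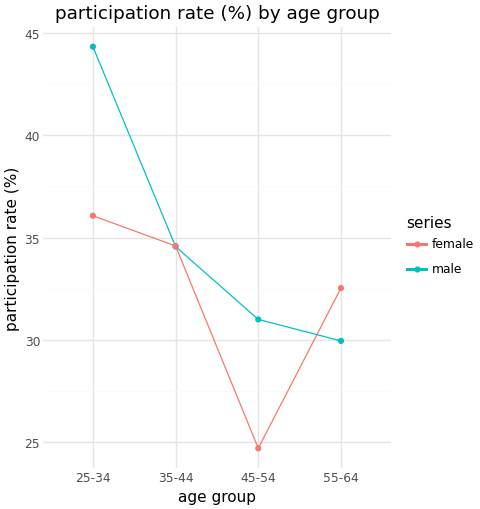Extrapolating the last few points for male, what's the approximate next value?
Last three: 34, 32, 30 → slope ≈ -2/step → next ≈ 28.

≈ 28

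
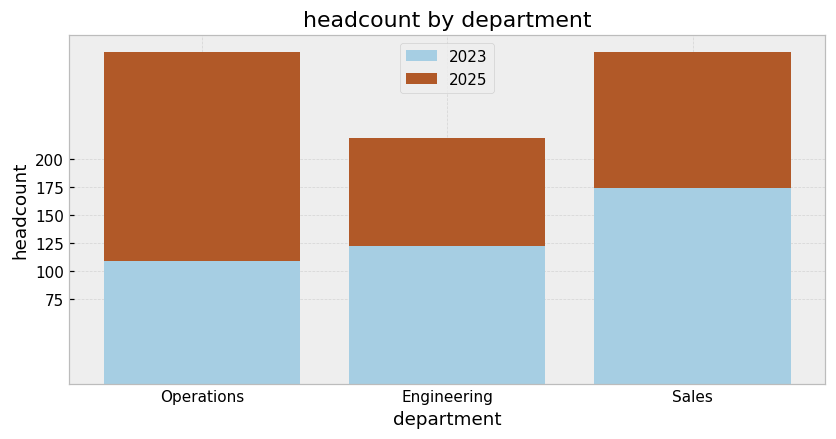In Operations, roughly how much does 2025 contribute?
2025 top ≈ 300, bottom ≈ 100; segment ≈ 200.

≈ 200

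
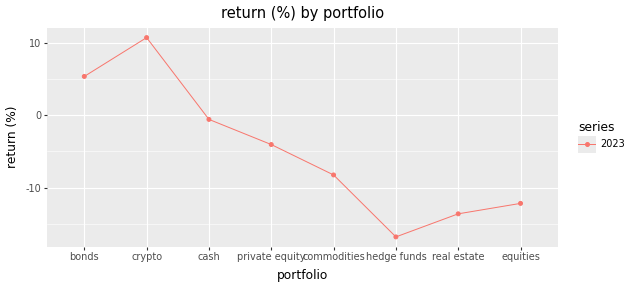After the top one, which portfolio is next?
bonds

Top 3: crypto ≈ 10, bonds ≈ 5, cash ≈ 0.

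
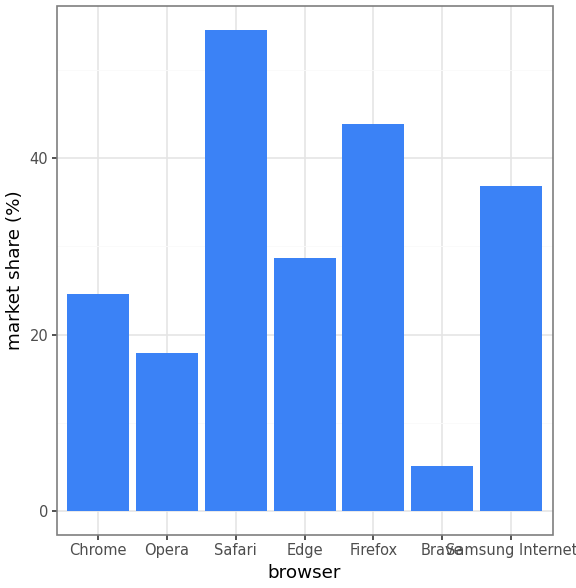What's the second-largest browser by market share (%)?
Top 3: Safari ≈ 55, Firefox ≈ 45, Samsung Internet ≈ 35.

Firefox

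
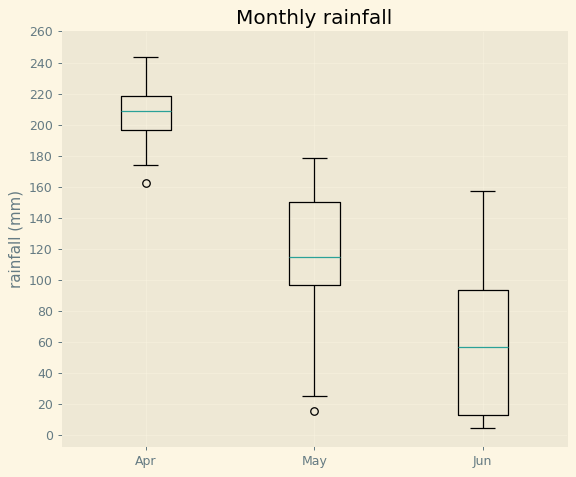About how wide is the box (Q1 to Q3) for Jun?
Q3 ≈ 100, Q1 ≈ 20; IQR ≈ 80.

≈ 80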